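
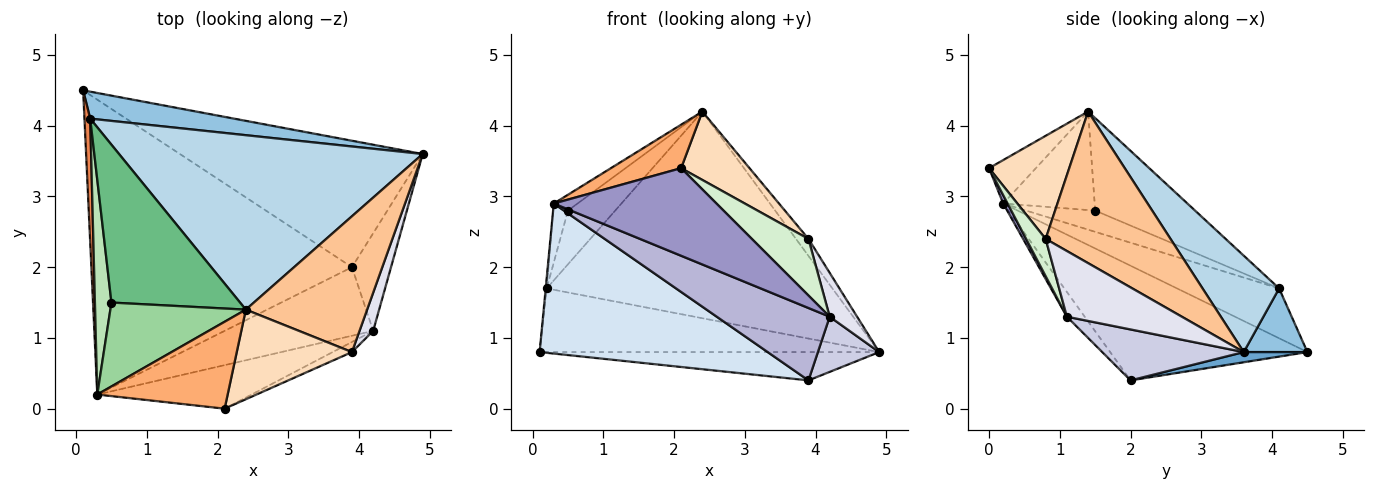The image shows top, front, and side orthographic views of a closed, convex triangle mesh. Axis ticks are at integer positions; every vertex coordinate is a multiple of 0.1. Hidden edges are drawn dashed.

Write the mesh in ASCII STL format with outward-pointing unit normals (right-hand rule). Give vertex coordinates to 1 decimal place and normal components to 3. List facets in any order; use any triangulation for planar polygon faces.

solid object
 facet normal 0.041 0.218 -0.975
  outer loop
   vertex 3.9 2.0 0.4
   vertex 0.1 4.5 0.8
   vertex 4.9 3.6 0.8
  endloop
 endfacet
 facet normal 0.170 0.907 0.384
  outer loop
   vertex 0.2 4.1 1.7
   vertex 4.9 3.6 0.8
   vertex 0.1 4.5 0.8
  endloop
 endfacet
 facet normal 0.201 0.749 0.632
  outer loop
   vertex 0.2 4.1 1.7
   vertex 2.4 1.4 4.2
   vertex 4.9 3.6 0.8
  endloop
 endfacet
 facet normal -0.365 -0.422 -0.830
  outer loop
   vertex 0.3 0.2 2.9
   vertex 0.1 4.5 0.8
   vertex 3.9 2.0 0.4
  endloop
 endfacet
 facet normal -0.993 0.010 0.115
  outer loop
   vertex 0.3 0.2 2.9
   vertex 0.2 4.1 1.7
   vertex 0.1 4.5 0.8
  endloop
 endfacet
 facet normal -0.286 -0.429 0.857
  outer loop
   vertex 0.3 0.2 2.9
   vertex 2.1 0.0 3.4
   vertex 2.4 1.4 4.2
  endloop
 endfacet
 facet normal 0.778 0.078 0.623
  outer loop
   vertex 3.9 0.8 2.4
   vertex 4.9 3.6 0.8
   vertex 2.4 1.4 4.2
  endloop
 endfacet
 facet normal 0.580 -0.494 0.648
  outer loop
   vertex 3.9 0.8 2.4
   vertex 2.4 1.4 4.2
   vertex 2.1 0.0 3.4
  endloop
 endfacet
 facet normal -0.563 0.266 0.783
  outer loop
   vertex 0.5 1.5 2.8
   vertex 2.4 1.4 4.2
   vertex 0.2 4.1 1.7
  endloop
 endfacet
 facet normal -0.581 0.151 0.800
  outer loop
   vertex 0.5 1.5 2.8
   vertex 0.3 0.2 2.9
   vertex 2.4 1.4 4.2
  endloop
 endfacet
 facet normal -0.778 0.166 0.605
  outer loop
   vertex 0.5 1.5 2.8
   vertex 0.2 4.1 1.7
   vertex 0.3 0.2 2.9
  endloop
 endfacet
 facet normal 0.322 -0.932 -0.166
  outer loop
   vertex 4.2 1.1 1.3
   vertex 3.9 0.8 2.4
   vertex 2.1 0.0 3.4
  endloop
 endfacet
 facet normal 0.024 -0.895 -0.445
  outer loop
   vertex 4.2 1.1 1.3
   vertex 2.1 0.0 3.4
   vertex 0.3 0.2 2.9
  endloop
 endfacet
 facet normal -0.114 -0.721 -0.683
  outer loop
   vertex 4.2 1.1 1.3
   vertex 0.3 0.2 2.9
   vertex 3.9 2.0 0.4
  endloop
 endfacet
 facet normal 0.750 -0.325 -0.575
  outer loop
   vertex 4.2 1.1 1.3
   vertex 3.9 2.0 0.4
   vertex 4.9 3.6 0.8
  endloop
 endfacet
 facet normal 0.953 -0.227 0.198
  outer loop
   vertex 4.2 1.1 1.3
   vertex 4.9 3.6 0.8
   vertex 3.9 0.8 2.4
  endloop
 endfacet
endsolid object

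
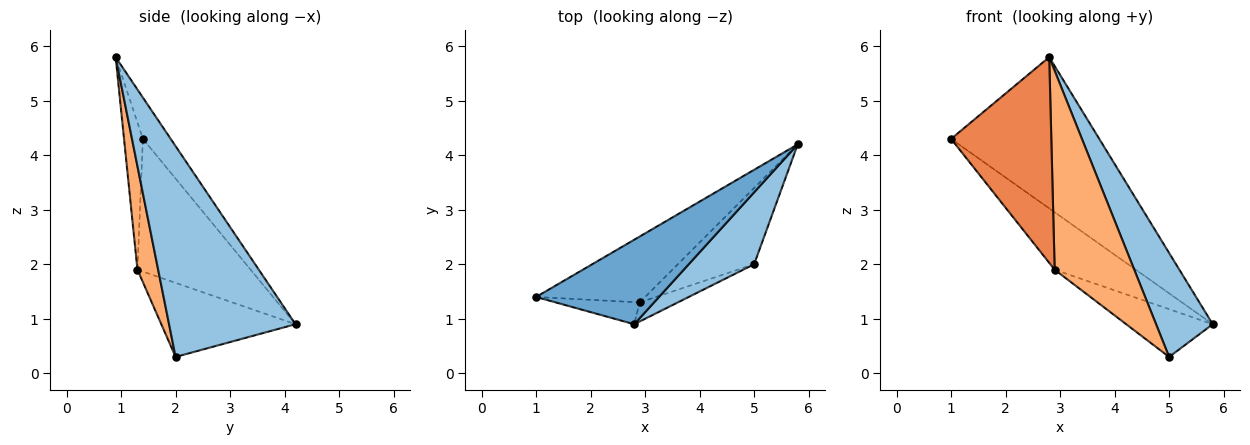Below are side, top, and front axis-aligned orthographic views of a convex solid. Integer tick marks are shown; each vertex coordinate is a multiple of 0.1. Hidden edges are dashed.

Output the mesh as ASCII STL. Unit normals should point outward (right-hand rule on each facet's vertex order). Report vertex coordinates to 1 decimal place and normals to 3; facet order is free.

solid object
 facet normal -0.162 0.862 0.481
  outer loop
   vertex 2.8 0.9 5.8
   vertex 5.8 4.2 0.9
   vertex 1.0 1.4 4.3
  endloop
 endfacet
 facet normal 0.878 -0.394 0.272
  outer loop
   vertex 2.8 0.9 5.8
   vertex 5.0 2.0 0.3
   vertex 5.8 4.2 0.9
  endloop
 endfacet
 facet normal -0.676 0.484 -0.555
  outer loop
   vertex 2.9 1.3 1.9
   vertex 1.0 1.4 4.3
   vertex 5.8 4.2 0.9
  endloop
 endfacet
 facet normal -0.635 0.410 -0.655
  outer loop
   vertex 2.9 1.3 1.9
   vertex 5.8 4.2 0.9
   vertex 5.0 2.0 0.3
  endloop
 endfacet
 facet normal -0.184 -0.977 -0.105
  outer loop
   vertex 2.9 1.3 1.9
   vertex 2.8 0.9 5.8
   vertex 1.0 1.4 4.3
  endloop
 endfacet
 facet normal 0.251 -0.964 -0.092
  outer loop
   vertex 2.9 1.3 1.9
   vertex 5.0 2.0 0.3
   vertex 2.8 0.9 5.8
  endloop
 endfacet
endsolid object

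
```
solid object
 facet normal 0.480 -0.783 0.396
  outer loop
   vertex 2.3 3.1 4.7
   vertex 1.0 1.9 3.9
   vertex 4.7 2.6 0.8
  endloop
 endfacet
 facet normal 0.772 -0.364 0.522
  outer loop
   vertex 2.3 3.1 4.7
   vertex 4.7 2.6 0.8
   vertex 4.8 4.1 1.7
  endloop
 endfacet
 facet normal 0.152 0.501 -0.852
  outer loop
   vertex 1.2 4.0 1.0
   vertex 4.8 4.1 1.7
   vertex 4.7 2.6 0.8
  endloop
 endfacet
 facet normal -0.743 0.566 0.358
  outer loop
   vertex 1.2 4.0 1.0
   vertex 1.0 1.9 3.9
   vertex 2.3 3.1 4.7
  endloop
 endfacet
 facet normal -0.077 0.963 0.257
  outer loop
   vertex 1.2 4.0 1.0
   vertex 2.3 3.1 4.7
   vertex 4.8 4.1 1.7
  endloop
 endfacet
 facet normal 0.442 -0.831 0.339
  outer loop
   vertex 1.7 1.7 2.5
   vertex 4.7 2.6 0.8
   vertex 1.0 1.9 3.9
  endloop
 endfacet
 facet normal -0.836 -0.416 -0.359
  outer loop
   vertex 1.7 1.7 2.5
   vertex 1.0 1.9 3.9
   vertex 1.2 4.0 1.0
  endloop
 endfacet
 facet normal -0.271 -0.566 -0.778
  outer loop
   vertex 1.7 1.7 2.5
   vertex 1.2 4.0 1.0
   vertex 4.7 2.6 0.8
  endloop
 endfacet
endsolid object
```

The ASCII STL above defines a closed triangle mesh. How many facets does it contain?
8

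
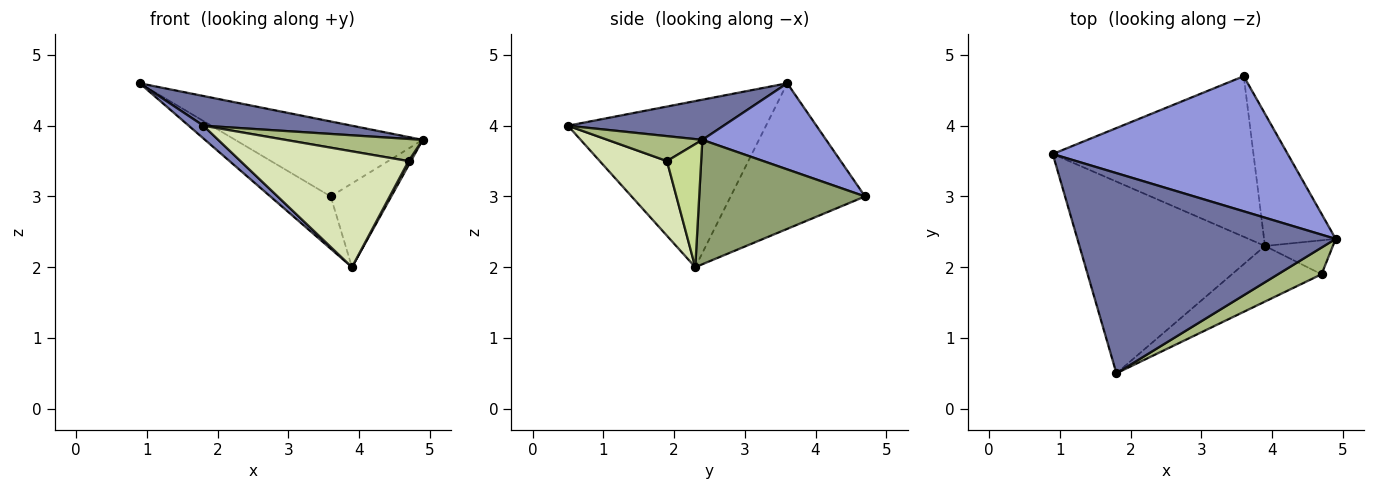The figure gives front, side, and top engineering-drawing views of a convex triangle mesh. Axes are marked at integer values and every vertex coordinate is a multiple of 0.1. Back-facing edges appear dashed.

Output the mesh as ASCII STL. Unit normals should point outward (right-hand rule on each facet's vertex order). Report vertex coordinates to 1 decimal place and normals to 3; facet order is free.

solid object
 facet normal 0.152 -0.145 0.978
  outer loop
   vertex 1.8 0.5 4.0
   vertex 4.9 2.4 3.8
   vertex 0.9 3.6 4.6
  endloop
 endfacet
 facet normal -0.666 -0.049 -0.744
  outer loop
   vertex 3.9 2.3 2.0
   vertex 1.8 0.5 4.0
   vertex 0.9 3.6 4.6
  endloop
 endfacet
 facet normal 0.305 0.462 0.833
  outer loop
   vertex 3.6 4.7 3.0
   vertex 0.9 3.6 4.6
   vertex 4.9 2.4 3.8
  endloop
 endfacet
 facet normal -0.568 0.255 -0.783
  outer loop
   vertex 3.6 4.7 3.0
   vertex 3.9 2.3 2.0
   vertex 0.9 3.6 4.6
  endloop
 endfacet
 facet normal 0.826 0.302 -0.476
  outer loop
   vertex 3.6 4.7 3.0
   vertex 4.9 2.4 3.8
   vertex 3.9 2.3 2.0
  endloop
 endfacet
 facet normal 0.403 -0.584 0.704
  outer loop
   vertex 4.7 1.9 3.5
   vertex 4.9 2.4 3.8
   vertex 1.8 0.5 4.0
  endloop
 endfacet
 facet normal 0.874 -0.060 -0.482
  outer loop
   vertex 4.7 1.9 3.5
   vertex 3.9 2.3 2.0
   vertex 4.9 2.4 3.8
  endloop
 endfacet
 facet normal 0.339 -0.848 -0.407
  outer loop
   vertex 4.7 1.9 3.5
   vertex 1.8 0.5 4.0
   vertex 3.9 2.3 2.0
  endloop
 endfacet
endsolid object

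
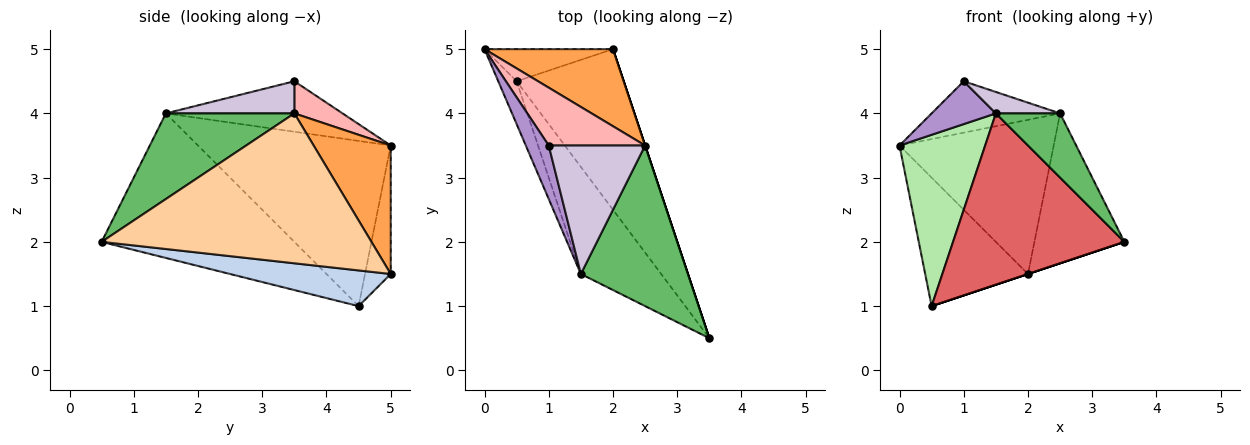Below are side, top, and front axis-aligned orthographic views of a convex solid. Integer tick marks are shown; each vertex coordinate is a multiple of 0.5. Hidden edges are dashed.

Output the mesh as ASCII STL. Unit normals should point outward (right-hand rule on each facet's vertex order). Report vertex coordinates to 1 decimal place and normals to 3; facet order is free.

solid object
 facet normal -0.236 0.943 -0.236
  outer loop
   vertex 0.5 4.5 1.0
   vertex 0.0 5.0 3.5
   vertex 2.0 5.0 1.5
  endloop
 endfacet
 facet normal 0.316 0.000 -0.949
  outer loop
   vertex 0.5 4.5 1.0
   vertex 2.0 5.0 1.5
   vertex 3.5 0.5 2.0
  endloop
 endfacet
 facet normal 0.408 0.816 0.408
  outer loop
   vertex 2.5 3.5 4.0
   vertex 2.0 5.0 1.5
   vertex 0.0 5.0 3.5
  endloop
 endfacet
 facet normal 0.949 0.316 0.000
  outer loop
   vertex 2.5 3.5 4.0
   vertex 3.5 0.5 2.0
   vertex 2.0 5.0 1.5
  endloop
 endfacet
 facet normal 0.596 -0.298 0.745
  outer loop
   vertex 1.5 1.5 4.0
   vertex 3.5 0.5 2.0
   vertex 2.5 3.5 4.0
  endloop
 endfacet
 facet normal -0.909 -0.404 -0.101
  outer loop
   vertex 1.5 1.5 4.0
   vertex 0.0 5.0 3.5
   vertex 0.5 4.5 1.0
  endloop
 endfacet
 facet normal -0.690 -0.614 -0.383
  outer loop
   vertex 1.5 1.5 4.0
   vertex 0.5 4.5 1.0
   vertex 3.5 0.5 2.0
  endloop
 endfacet
 facet normal 0.242 0.645 0.725
  outer loop
   vertex 1.0 3.5 4.5
   vertex 2.5 3.5 4.0
   vertex 0.0 5.0 3.5
  endloop
 endfacet
 facet normal -0.864 -0.314 0.393
  outer loop
   vertex 1.0 3.5 4.5
   vertex 0.0 5.0 3.5
   vertex 1.5 1.5 4.0
  endloop
 endfacet
 facet normal 0.312 -0.156 0.937
  outer loop
   vertex 1.0 3.5 4.5
   vertex 1.5 1.5 4.0
   vertex 2.5 3.5 4.0
  endloop
 endfacet
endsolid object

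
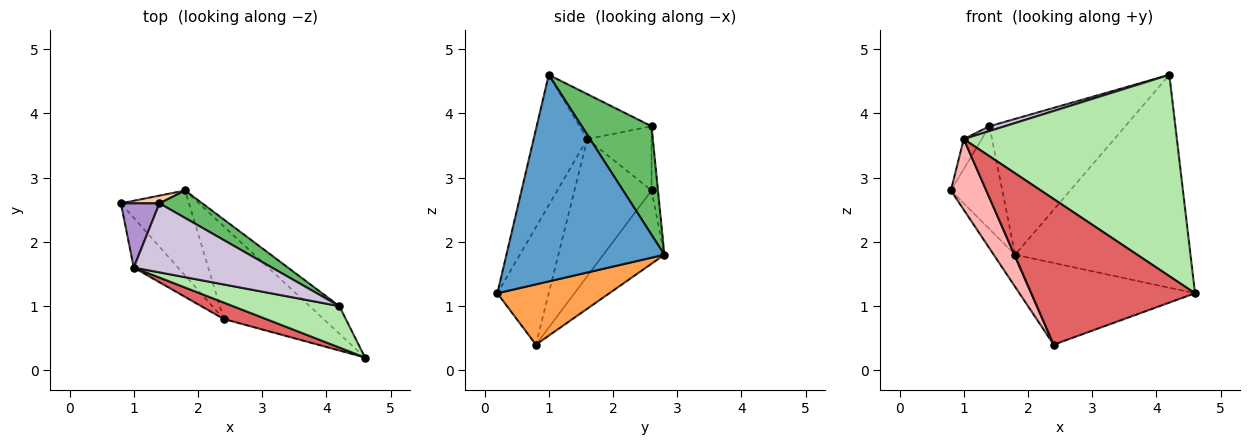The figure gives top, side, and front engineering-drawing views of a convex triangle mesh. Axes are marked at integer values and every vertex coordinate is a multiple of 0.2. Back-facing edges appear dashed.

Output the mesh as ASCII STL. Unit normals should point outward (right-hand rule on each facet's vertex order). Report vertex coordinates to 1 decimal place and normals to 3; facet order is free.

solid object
 facet normal 0.666 0.740 -0.096
  outer loop
   vertex 4.2 1.0 4.6
   vertex 4.6 0.2 1.2
   vertex 1.8 2.8 1.8
  endloop
 endfacet
 facet normal -0.709 0.249 -0.660
  outer loop
   vertex 2.4 0.8 0.4
   vertex 0.8 2.6 2.8
   vertex 1.8 2.8 1.8
  endloop
 endfacet
 facet normal 0.413 0.602 -0.683
  outer loop
   vertex 2.4 0.8 0.4
   vertex 1.8 2.8 1.8
   vertex 4.6 0.2 1.2
  endloop
 endfacet
 facet normal -0.124 0.990 0.074
  outer loop
   vertex 1.4 2.6 3.8
   vertex 1.8 2.8 1.8
   vertex 0.8 2.6 2.8
  endloop
 endfacet
 facet normal 0.450 0.875 0.177
  outer loop
   vertex 1.4 2.6 3.8
   vertex 4.2 1.0 4.6
   vertex 1.8 2.8 1.8
  endloop
 endfacet
 facet normal -0.239 -0.951 0.196
  outer loop
   vertex 1.0 1.6 3.6
   vertex 4.6 0.2 1.2
   vertex 4.2 1.0 4.6
  endloop
 endfacet
 facet normal -0.298 -0.949 0.107
  outer loop
   vertex 1.0 1.6 3.6
   vertex 2.4 0.8 0.4
   vertex 4.6 0.2 1.2
  endloop
 endfacet
 facet normal -0.872 -0.400 -0.282
  outer loop
   vertex 1.0 1.6 3.6
   vertex 0.8 2.6 2.8
   vertex 2.4 0.8 0.4
  endloop
 endfacet
 facet normal -0.834 0.233 0.500
  outer loop
   vertex 1.0 1.6 3.6
   vertex 1.4 2.6 3.8
   vertex 0.8 2.6 2.8
  endloop
 endfacet
 facet normal -0.309 -0.066 0.949
  outer loop
   vertex 1.0 1.6 3.6
   vertex 4.2 1.0 4.6
   vertex 1.4 2.6 3.8
  endloop
 endfacet
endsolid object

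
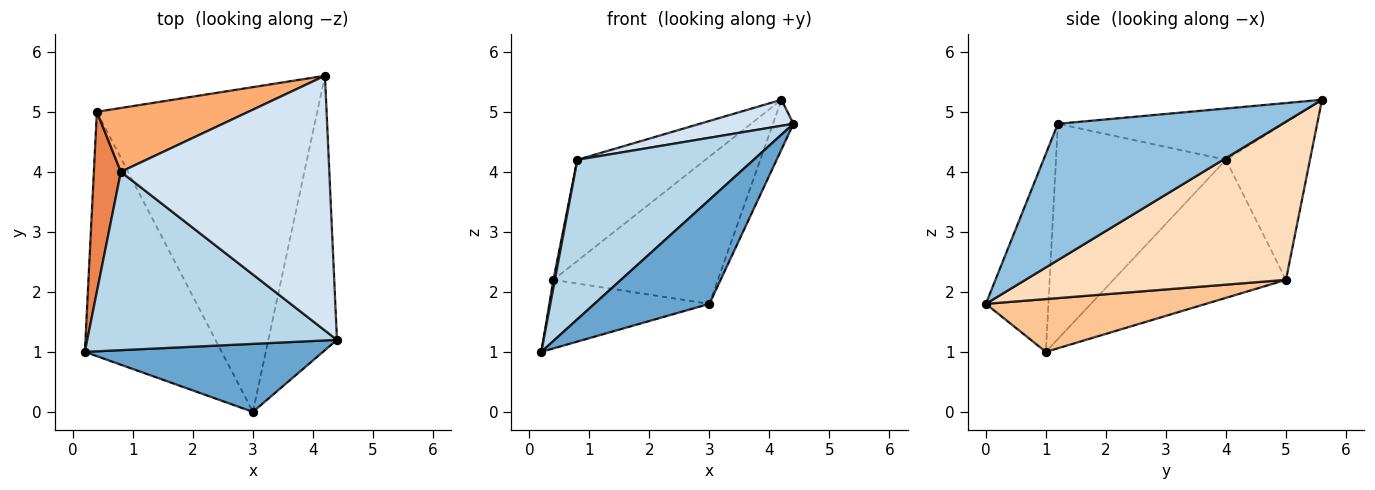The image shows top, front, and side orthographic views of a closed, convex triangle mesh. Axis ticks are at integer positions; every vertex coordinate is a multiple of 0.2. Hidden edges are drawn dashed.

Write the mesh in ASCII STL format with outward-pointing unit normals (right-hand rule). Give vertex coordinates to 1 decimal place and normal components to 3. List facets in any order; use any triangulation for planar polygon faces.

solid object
 facet normal -0.414 -0.762 0.498
  outer loop
   vertex 3.0 0.0 1.8
   vertex 4.4 1.2 4.8
   vertex 0.2 1.0 1.0
  endloop
 endfacet
 facet normal 0.890 0.081 -0.448
  outer loop
   vertex 3.0 0.0 1.8
   vertex 4.2 5.6 5.2
   vertex 4.4 1.2 4.8
  endloop
 endfacet
 facet normal -0.541 -0.561 0.627
  outer loop
   vertex 0.8 4.0 4.2
   vertex 0.2 1.0 1.0
   vertex 4.4 1.2 4.8
  endloop
 endfacet
 facet normal -0.238 -0.099 0.966
  outer loop
   vertex 0.8 4.0 4.2
   vertex 4.4 1.2 4.8
   vertex 4.2 5.6 5.2
  endloop
 endfacet
 facet normal -0.981 -0.009 0.192
  outer loop
   vertex 0.4 5.0 2.2
   vertex 0.2 1.0 1.0
   vertex 0.8 4.0 4.2
  endloop
 endfacet
 facet normal -0.485 0.739 0.467
  outer loop
   vertex 0.4 5.0 2.2
   vertex 0.8 4.0 4.2
   vertex 4.2 5.6 5.2
  endloop
 endfacet
 facet normal 0.348 0.253 -0.902
  outer loop
   vertex 0.4 5.0 2.2
   vertex 3.0 0.0 1.8
   vertex 0.2 1.0 1.0
  endloop
 endfacet
 facet normal 0.547 0.346 -0.762
  outer loop
   vertex 0.4 5.0 2.2
   vertex 4.2 5.6 5.2
   vertex 3.0 0.0 1.8
  endloop
 endfacet
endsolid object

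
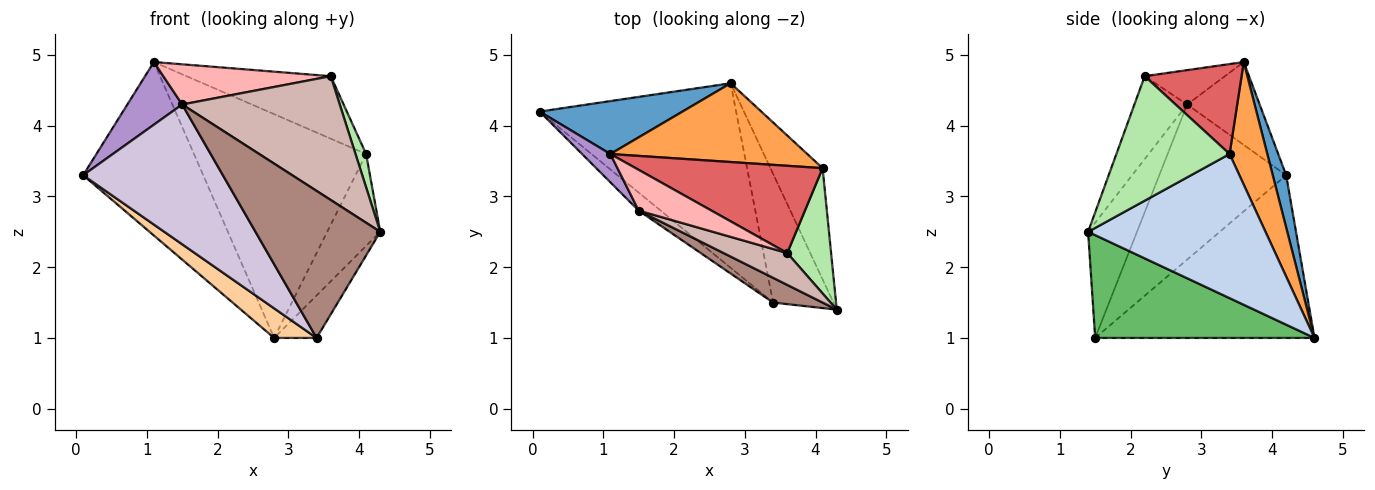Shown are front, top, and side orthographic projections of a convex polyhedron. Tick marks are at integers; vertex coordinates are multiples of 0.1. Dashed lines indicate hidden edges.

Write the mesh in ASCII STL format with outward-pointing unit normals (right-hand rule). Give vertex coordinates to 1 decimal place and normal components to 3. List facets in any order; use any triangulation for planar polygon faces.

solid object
 facet normal 0.106 0.951 0.290
  outer loop
   vertex 1.1 3.6 4.9
   vertex 2.8 4.6 1.0
   vertex 0.1 4.2 3.3
  endloop
 endfacet
 facet normal 0.905 0.271 -0.328
  outer loop
   vertex 4.1 3.4 3.6
   vertex 4.3 1.4 2.5
   vertex 2.8 4.6 1.0
  endloop
 endfacet
 facet normal 0.202 0.924 0.325
  outer loop
   vertex 4.1 3.4 3.6
   vertex 2.8 4.6 1.0
   vertex 1.1 3.6 4.9
  endloop
 endfacet
 facet normal -0.633 -0.123 -0.764
  outer loop
   vertex 3.4 1.5 1.0
   vertex 0.1 4.2 3.3
   vertex 2.8 4.6 1.0
  endloop
 endfacet
 facet normal 0.851 0.165 -0.499
  outer loop
   vertex 3.4 1.5 1.0
   vertex 2.8 4.6 1.0
   vertex 4.3 1.4 2.5
  endloop
 endfacet
 facet normal 0.940 -0.088 0.331
  outer loop
   vertex 3.6 2.2 4.7
   vertex 4.3 1.4 2.5
   vertex 4.1 3.4 3.6
  endloop
 endfacet
 facet normal 0.364 0.542 0.757
  outer loop
   vertex 3.6 2.2 4.7
   vertex 4.1 3.4 3.6
   vertex 1.1 3.6 4.9
  endloop
 endfacet
 facet normal -0.319 -0.666 0.675
  outer loop
   vertex 1.5 2.8 4.3
   vertex 3.6 2.2 4.7
   vertex 1.1 3.6 4.9
  endloop
 endfacet
 facet normal -0.770 -0.582 0.263
  outer loop
   vertex 1.5 2.8 4.3
   vertex 1.1 3.6 4.9
   vertex 0.1 4.2 3.3
  endloop
 endfacet
 facet normal -0.669 -0.737 -0.095
  outer loop
   vertex 1.5 2.8 4.3
   vertex 0.1 4.2 3.3
   vertex 3.4 1.5 1.0
  endloop
 endfacet
 facet normal -0.360 -0.920 0.155
  outer loop
   vertex 1.5 2.8 4.3
   vertex 3.4 1.5 1.0
   vertex 4.3 1.4 2.5
  endloop
 endfacet
 facet normal -0.308 -0.921 0.237
  outer loop
   vertex 1.5 2.8 4.3
   vertex 4.3 1.4 2.5
   vertex 3.6 2.2 4.7
  endloop
 endfacet
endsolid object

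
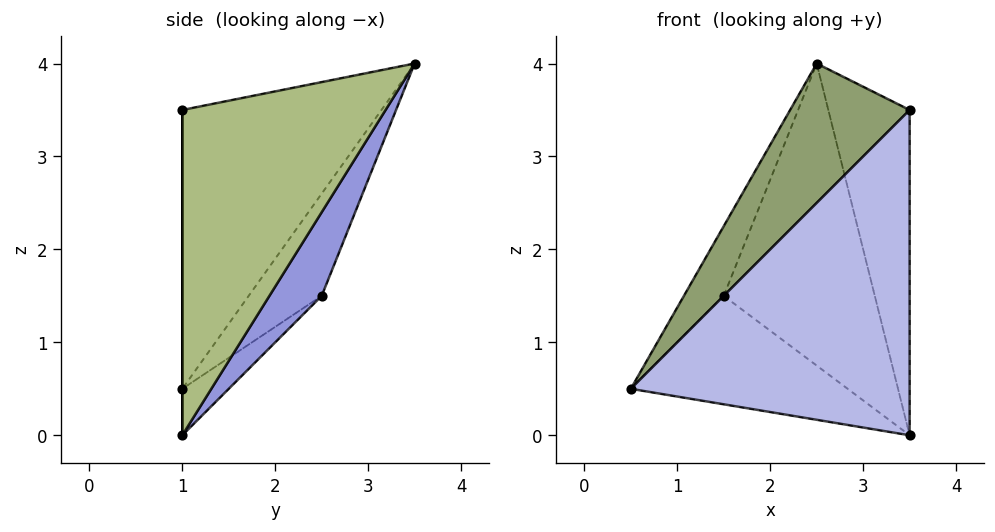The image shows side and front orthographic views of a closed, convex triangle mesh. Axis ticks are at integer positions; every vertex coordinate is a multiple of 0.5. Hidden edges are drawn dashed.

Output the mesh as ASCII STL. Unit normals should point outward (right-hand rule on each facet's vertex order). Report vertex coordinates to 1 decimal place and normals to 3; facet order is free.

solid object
 facet normal -0.130 0.609 -0.783
  outer loop
   vertex 1.5 2.5 1.5
   vertex 3.5 1.0 0.0
   vertex 0.5 1.0 0.5
  endloop
 endfacet
 facet normal -0.867 0.473 0.158
  outer loop
   vertex 1.5 2.5 1.5
   vertex 0.5 1.0 0.5
   vertex 2.5 3.5 4.0
  endloop
 endfacet
 facet normal 0.292 0.842 -0.454
  outer loop
   vertex 1.5 2.5 1.5
   vertex 2.5 3.5 4.0
   vertex 3.5 1.0 0.0
  endloop
 endfacet
 facet normal 0.000 -1.000 0.000
  outer loop
   vertex 3.5 1.0 3.5
   vertex 0.5 1.0 0.5
   vertex 3.5 1.0 0.0
  endloop
 endfacet
 facet normal -0.651 -0.391 0.651
  outer loop
   vertex 3.5 1.0 3.5
   vertex 2.5 3.5 4.0
   vertex 0.5 1.0 0.5
  endloop
 endfacet
 facet normal 0.928 0.371 0.000
  outer loop
   vertex 3.5 1.0 3.5
   vertex 3.5 1.0 0.0
   vertex 2.5 3.5 4.0
  endloop
 endfacet
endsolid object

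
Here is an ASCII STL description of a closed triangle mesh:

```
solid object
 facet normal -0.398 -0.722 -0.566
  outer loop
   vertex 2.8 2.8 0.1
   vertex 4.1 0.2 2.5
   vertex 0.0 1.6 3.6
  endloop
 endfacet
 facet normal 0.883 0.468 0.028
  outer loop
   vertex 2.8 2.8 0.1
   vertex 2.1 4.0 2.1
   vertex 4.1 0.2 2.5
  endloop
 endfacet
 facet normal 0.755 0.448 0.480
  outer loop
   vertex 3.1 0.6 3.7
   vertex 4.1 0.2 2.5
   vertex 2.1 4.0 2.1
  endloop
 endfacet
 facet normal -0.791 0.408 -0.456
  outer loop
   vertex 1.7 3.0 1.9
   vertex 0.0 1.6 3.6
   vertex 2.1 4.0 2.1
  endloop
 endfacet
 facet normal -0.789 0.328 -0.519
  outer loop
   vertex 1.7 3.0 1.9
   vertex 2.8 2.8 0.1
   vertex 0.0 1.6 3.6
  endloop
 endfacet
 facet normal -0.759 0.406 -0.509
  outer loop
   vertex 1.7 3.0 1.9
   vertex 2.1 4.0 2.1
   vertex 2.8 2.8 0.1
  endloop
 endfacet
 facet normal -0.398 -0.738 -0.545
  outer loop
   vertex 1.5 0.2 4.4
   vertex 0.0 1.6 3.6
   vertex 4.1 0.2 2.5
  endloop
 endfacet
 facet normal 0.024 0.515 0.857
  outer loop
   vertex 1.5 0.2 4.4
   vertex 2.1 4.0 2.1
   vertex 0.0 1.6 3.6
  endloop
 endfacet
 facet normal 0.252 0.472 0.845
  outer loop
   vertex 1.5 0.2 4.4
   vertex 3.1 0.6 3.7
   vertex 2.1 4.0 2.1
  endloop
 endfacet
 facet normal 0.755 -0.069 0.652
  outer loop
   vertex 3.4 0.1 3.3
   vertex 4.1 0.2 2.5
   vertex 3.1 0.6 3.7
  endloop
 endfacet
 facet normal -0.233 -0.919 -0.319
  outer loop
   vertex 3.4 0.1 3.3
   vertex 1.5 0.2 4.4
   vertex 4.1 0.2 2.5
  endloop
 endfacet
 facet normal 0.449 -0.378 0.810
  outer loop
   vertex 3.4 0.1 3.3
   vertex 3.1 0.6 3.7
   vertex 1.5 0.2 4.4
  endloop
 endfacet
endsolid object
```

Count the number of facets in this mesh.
12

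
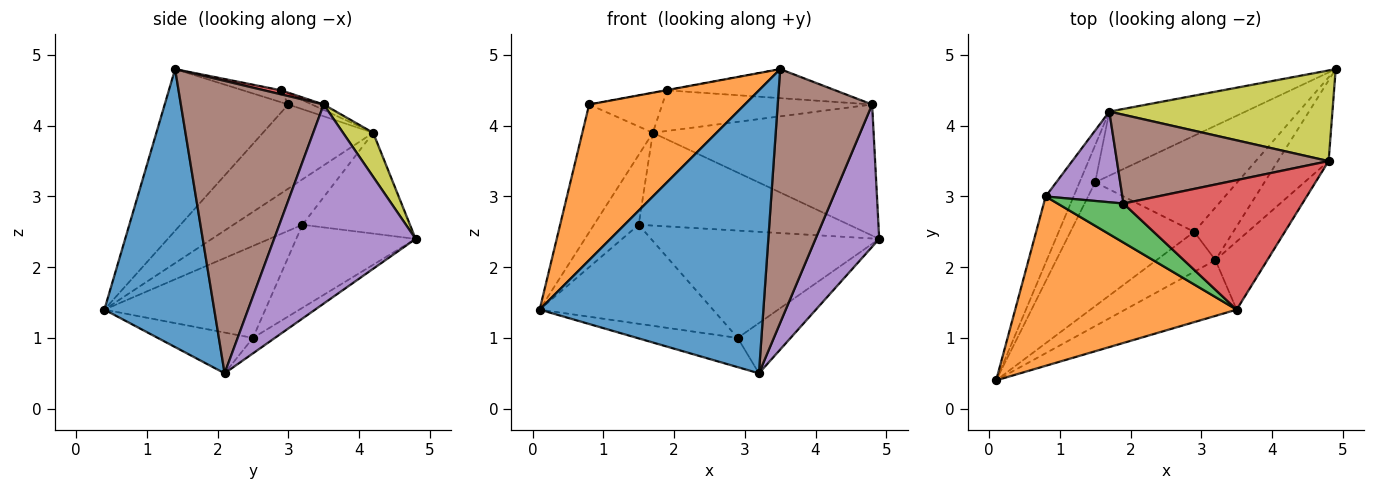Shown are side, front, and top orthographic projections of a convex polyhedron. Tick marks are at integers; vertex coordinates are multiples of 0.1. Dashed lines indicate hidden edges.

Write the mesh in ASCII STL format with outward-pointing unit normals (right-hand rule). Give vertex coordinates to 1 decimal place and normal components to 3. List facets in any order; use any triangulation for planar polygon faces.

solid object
 facet normal 0.434 -0.884 -0.174
  outer loop
   vertex 3.2 2.1 0.5
   vertex 3.5 1.4 4.8
   vertex 0.1 0.4 1.4
  endloop
 endfacet
 facet normal -0.473 -0.596 0.649
  outer loop
   vertex 0.8 3.0 4.3
   vertex 0.1 0.4 1.4
   vertex 3.5 1.4 4.8
  endloop
 endfacet
 facet normal -0.487 0.516 -0.705
  outer loop
   vertex 2.9 2.5 1.0
   vertex 3.2 2.1 0.5
   vertex 0.1 0.4 1.4
  endloop
 endfacet
 facet normal -0.276 0.663 -0.696
  outer loop
   vertex 2.9 2.5 1.0
   vertex 4.9 4.8 2.4
   vertex 3.2 2.1 0.5
  endloop
 endfacet
 facet normal 0.888 -0.400 -0.227
  outer loop
   vertex 4.8 3.5 4.3
   vertex 3.2 2.1 0.5
   vertex 4.9 4.8 2.4
  endloop
 endfacet
 facet normal 0.825 -0.546 -0.146
  outer loop
   vertex 4.8 3.5 4.3
   vertex 3.5 1.4 4.8
   vertex 3.2 2.1 0.5
  endloop
 endfacet
 facet normal -0.363 0.694 -0.621
  outer loop
   vertex 1.5 3.2 2.6
   vertex 4.9 4.8 2.4
   vertex 2.9 2.5 1.0
  endloop
 endfacet
 facet normal -0.502 0.540 -0.675
  outer loop
   vertex 1.5 3.2 2.6
   vertex 2.9 2.5 1.0
   vertex 0.1 0.4 1.4
  endloop
 endfacet
 facet normal 0.112 0.817 0.565
  outer loop
   vertex 1.7 4.2 3.9
   vertex 4.8 3.5 4.3
   vertex 4.9 4.8 2.4
  endloop
 endfacet
 facet normal -0.388 0.758 -0.524
  outer loop
   vertex 1.7 4.2 3.9
   vertex 4.9 4.8 2.4
   vertex 1.5 3.2 2.6
  endloop
 endfacet
 facet normal -0.811 0.519 -0.269
  outer loop
   vertex 1.7 4.2 3.9
   vertex 0.1 0.4 1.4
   vertex 0.8 3.0 4.3
  endloop
 endfacet
 facet normal -0.806 0.522 -0.278
  outer loop
   vertex 1.7 4.2 3.9
   vertex 1.5 3.2 2.6
   vertex 0.1 0.4 1.4
  endloop
 endfacet
 facet normal -0.178 0.007 0.984
  outer loop
   vertex 1.9 2.9 4.5
   vertex 0.8 3.0 4.3
   vertex 3.5 1.4 4.8
  endloop
 endfacet
 facet normal 0.022 0.219 0.976
  outer loop
   vertex 1.9 2.9 4.5
   vertex 3.5 1.4 4.8
   vertex 4.8 3.5 4.3
  endloop
 endfacet
 facet normal -0.129 0.399 0.908
  outer loop
   vertex 1.9 2.9 4.5
   vertex 1.7 4.2 3.9
   vertex 0.8 3.0 4.3
  endloop
 endfacet
 facet normal -0.023 0.416 0.909
  outer loop
   vertex 1.9 2.9 4.5
   vertex 4.8 3.5 4.3
   vertex 1.7 4.2 3.9
  endloop
 endfacet
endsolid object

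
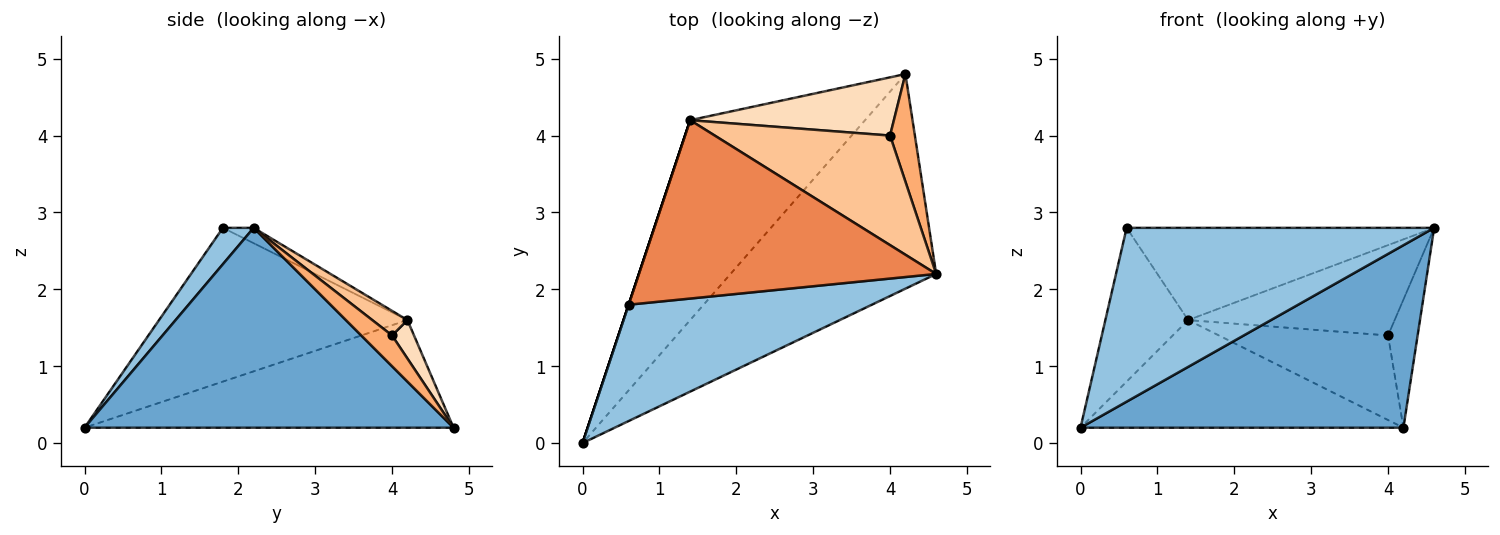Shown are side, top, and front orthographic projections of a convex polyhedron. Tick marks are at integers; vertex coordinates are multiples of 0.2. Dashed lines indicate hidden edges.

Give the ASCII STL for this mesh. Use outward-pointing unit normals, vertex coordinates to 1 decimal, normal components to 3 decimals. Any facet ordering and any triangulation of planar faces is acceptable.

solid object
 facet normal 0.595 -0.521 -0.612
  outer loop
   vertex 4.2 4.8 0.2
   vertex 4.6 2.2 2.8
   vertex 0.0 0.0 0.2
  endloop
 endfacet
 facet normal 0.083 -0.828 0.554
  outer loop
   vertex 0.6 1.8 2.8
   vertex 0.0 0.0 0.2
   vertex 4.6 2.2 2.8
  endloop
 endfacet
 facet normal -0.476 0.417 -0.774
  outer loop
   vertex 1.4 4.2 1.6
   vertex 4.2 4.8 0.2
   vertex 0.0 0.0 0.2
  endloop
 endfacet
 facet normal -0.949 0.316 0.000
  outer loop
   vertex 1.4 4.2 1.6
   vertex 0.0 0.0 0.2
   vertex 0.6 1.8 2.8
  endloop
 endfacet
 facet normal -0.046 0.459 0.887
  outer loop
   vertex 1.4 4.2 1.6
   vertex 0.6 1.8 2.8
   vertex 4.6 2.2 2.8
  endloop
 endfacet
 facet normal 0.623 0.599 0.503
  outer loop
   vertex 4.0 4.0 1.4
   vertex 4.6 2.2 2.8
   vertex 4.2 4.8 0.2
  endloop
 endfacet
 facet normal 0.108 0.632 0.767
  outer loop
   vertex 4.0 4.0 1.4
   vertex 1.4 4.2 1.6
   vertex 4.6 2.2 2.8
  endloop
 endfacet
 facet normal 0.106 0.819 0.564
  outer loop
   vertex 4.0 4.0 1.4
   vertex 4.2 4.8 0.2
   vertex 1.4 4.2 1.6
  endloop
 endfacet
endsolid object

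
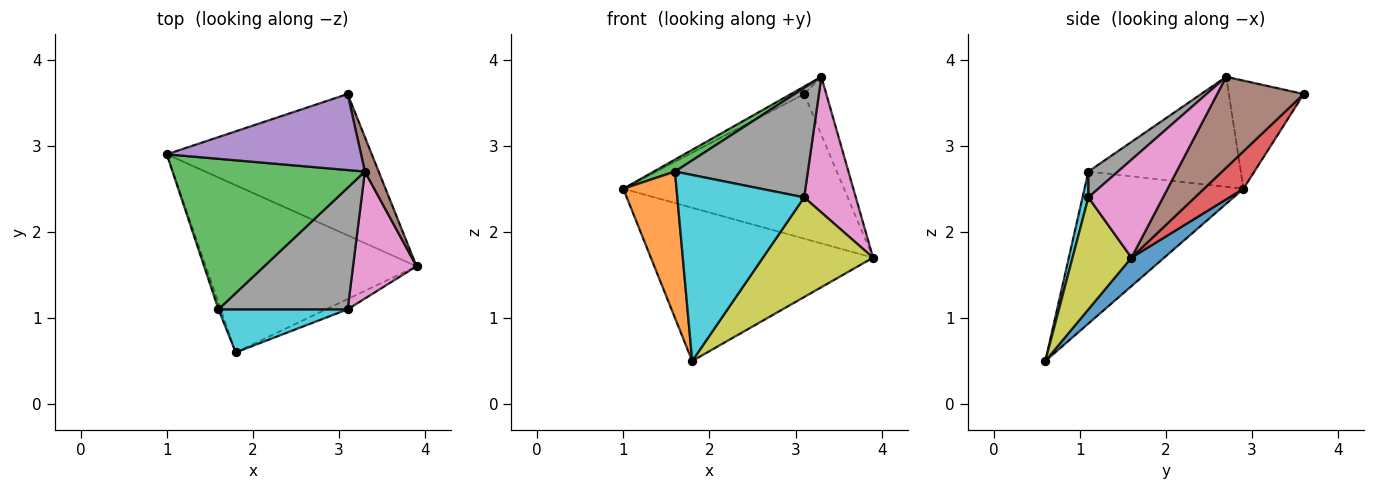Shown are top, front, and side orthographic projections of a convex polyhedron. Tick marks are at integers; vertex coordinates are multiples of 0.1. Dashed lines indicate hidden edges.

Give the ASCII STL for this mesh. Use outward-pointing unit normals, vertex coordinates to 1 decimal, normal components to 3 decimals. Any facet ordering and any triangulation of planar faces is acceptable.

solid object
 facet normal 0.099 0.672 -0.734
  outer loop
   vertex 1.8 0.6 0.5
   vertex 1.0 2.9 2.5
   vertex 3.9 1.6 1.7
  endloop
 endfacet
 facet normal -0.948 -0.318 -0.014
  outer loop
   vertex 1.6 1.1 2.7
   vertex 1.0 2.9 2.5
   vertex 1.8 0.6 0.5
  endloop
 endfacet
 facet normal -0.495 -0.069 0.866
  outer loop
   vertex 1.6 1.1 2.7
   vertex 3.3 2.7 3.8
   vertex 1.0 2.9 2.5
  endloop
 endfacet
 facet normal 0.127 0.709 -0.693
  outer loop
   vertex 3.1 3.6 3.6
   vertex 3.9 1.6 1.7
   vertex 1.0 2.9 2.5
  endloop
 endfacet
 facet normal -0.485 0.086 0.871
  outer loop
   vertex 3.1 3.6 3.6
   vertex 1.0 2.9 2.5
   vertex 3.3 2.7 3.8
  endloop
 endfacet
 facet normal 0.958 0.245 0.145
  outer loop
   vertex 3.1 3.6 3.6
   vertex 3.3 2.7 3.8
   vertex 3.9 1.6 1.7
  endloop
 endfacet
 facet normal 0.726 -0.502 0.470
  outer loop
   vertex 3.1 1.1 2.4
   vertex 3.9 1.6 1.7
   vertex 3.3 2.7 3.8
  endloop
 endfacet
 facet normal 0.147 -0.662 0.735
  outer loop
   vertex 3.1 1.1 2.4
   vertex 3.3 2.7 3.8
   vertex 1.6 1.1 2.7
  endloop
 endfacet
 facet normal 0.470 -0.878 -0.090
  outer loop
   vertex 3.1 1.1 2.4
   vertex 1.8 0.6 0.5
   vertex 3.9 1.6 1.7
  endloop
 endfacet
 facet normal 0.045 -0.973 0.225
  outer loop
   vertex 3.1 1.1 2.4
   vertex 1.6 1.1 2.7
   vertex 1.8 0.6 0.5
  endloop
 endfacet
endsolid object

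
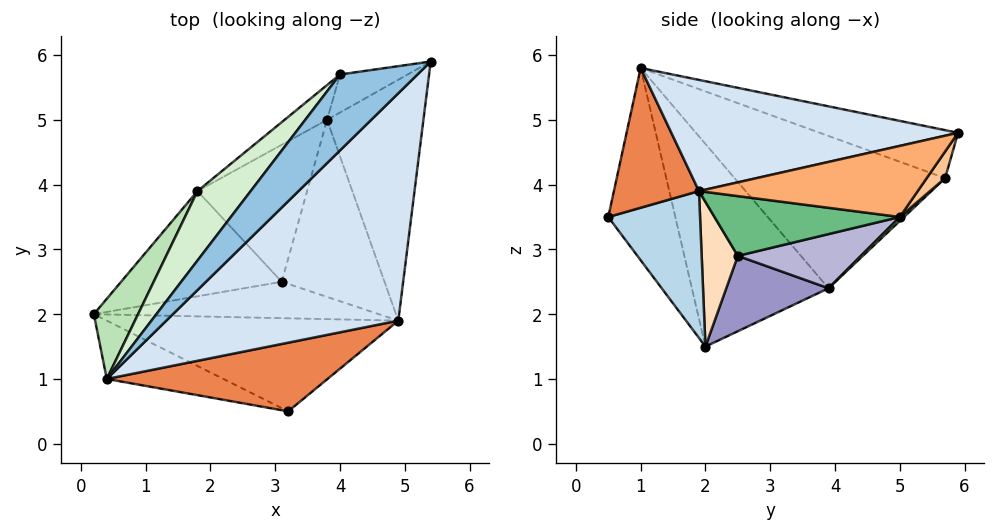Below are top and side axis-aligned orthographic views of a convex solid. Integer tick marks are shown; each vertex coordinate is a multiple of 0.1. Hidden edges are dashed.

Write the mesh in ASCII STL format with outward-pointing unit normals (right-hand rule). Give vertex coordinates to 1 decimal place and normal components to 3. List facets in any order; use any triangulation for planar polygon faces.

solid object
 facet normal -0.329 -0.923 -0.199
  outer loop
   vertex 0.4 1.0 5.8
   vertex 0.2 2.0 1.5
   vertex 3.2 0.5 3.5
  endloop
 endfacet
 facet normal -0.429 0.579 0.693
  outer loop
   vertex 4.0 5.7 4.1
   vertex 0.4 1.0 5.8
   vertex 5.4 5.9 4.8
  endloop
 endfacet
 facet normal 0.432 -0.279 -0.858
  outer loop
   vertex 4.9 1.9 3.9
   vertex 3.2 0.5 3.5
   vertex 0.2 2.0 1.5
  endloop
 endfacet
 facet normal 0.419 -0.249 0.873
  outer loop
   vertex 4.9 1.9 3.9
   vertex 5.4 5.9 4.8
   vertex 0.4 1.0 5.8
  endloop
 endfacet
 facet normal 0.399 -0.665 0.631
  outer loop
   vertex 4.9 1.9 3.9
   vertex 0.4 1.0 5.8
   vertex 3.2 0.5 3.5
  endloop
 endfacet
 facet normal 0.590 0.106 -0.800
  outer loop
   vertex 3.8 5.0 3.5
   vertex 5.4 5.9 4.8
   vertex 4.9 1.9 3.9
  endloop
 endfacet
 facet normal 0.301 0.570 -0.765
  outer loop
   vertex 3.8 5.0 3.5
   vertex 4.0 5.7 4.1
   vertex 5.4 5.9 4.8
  endloop
 endfacet
 facet normal 0.449 -0.127 -0.884
  outer loop
   vertex 3.1 2.5 2.9
   vertex 4.9 1.9 3.9
   vertex 0.2 2.0 1.5
  endloop
 endfacet
 facet normal 0.501 0.067 -0.863
  outer loop
   vertex 3.1 2.5 2.9
   vertex 3.8 5.0 3.5
   vertex 4.9 1.9 3.9
  endloop
 endfacet
 facet normal 0.072 0.637 -0.767
  outer loop
   vertex 1.8 3.9 2.4
   vertex 4.0 5.7 4.1
   vertex 3.8 5.0 3.5
  endloop
 endfacet
 facet normal -0.792 0.585 0.173
  outer loop
   vertex 1.8 3.9 2.4
   vertex 0.2 2.0 1.5
   vertex 0.4 1.0 5.8
  endloop
 endfacet
 facet normal -0.722 0.644 0.252
  outer loop
   vertex 1.8 3.9 2.4
   vertex 0.4 1.0 5.8
   vertex 4.0 5.7 4.1
  endloop
 endfacet
 facet normal 0.424 0.071 -0.903
  outer loop
   vertex 1.8 3.9 2.4
   vertex 3.1 2.5 2.9
   vertex 0.2 2.0 1.5
  endloop
 endfacet
 facet normal 0.441 0.091 -0.893
  outer loop
   vertex 1.8 3.9 2.4
   vertex 3.8 5.0 3.5
   vertex 3.1 2.5 2.9
  endloop
 endfacet
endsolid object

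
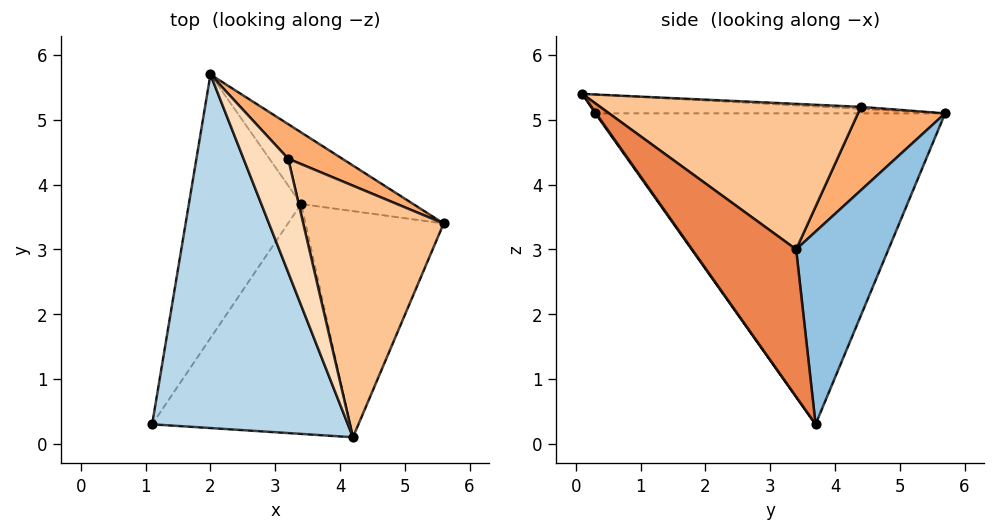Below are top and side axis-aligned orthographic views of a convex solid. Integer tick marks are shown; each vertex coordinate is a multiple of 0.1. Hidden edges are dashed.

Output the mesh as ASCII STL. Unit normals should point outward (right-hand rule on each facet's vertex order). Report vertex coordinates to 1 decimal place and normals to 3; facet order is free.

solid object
 facet normal -0.929 0.155 -0.336
  outer loop
   vertex 3.4 3.7 0.3
   vertex 1.1 0.3 5.1
   vertex 2.0 5.7 5.1
  endloop
 endfacet
 facet normal 0.418 0.876 -0.243
  outer loop
   vertex 3.4 3.7 0.3
   vertex 2.0 5.7 5.1
   vertex 5.6 3.4 3.0
  endloop
 endfacet
 facet normal -0.095 0.016 0.995
  outer loop
   vertex 4.2 0.1 5.4
   vertex 2.0 5.7 5.1
   vertex 1.1 0.3 5.1
  endloop
 endfacet
 facet normal 0.003 -0.817 -0.577
  outer loop
   vertex 4.2 0.1 5.4
   vertex 1.1 0.3 5.1
   vertex 3.4 3.7 0.3
  endloop
 endfacet
 facet normal 0.568 -0.628 -0.532
  outer loop
   vertex 4.2 0.1 5.4
   vertex 3.4 3.7 0.3
   vertex 5.6 3.4 3.0
  endloop
 endfacet
 facet normal 0.650 0.632 0.422
  outer loop
   vertex 3.2 4.4 5.2
   vertex 5.6 3.4 3.0
   vertex 2.0 5.7 5.1
  endloop
 endfacet
 facet normal 0.706 0.196 0.681
  outer loop
   vertex 3.2 4.4 5.2
   vertex 4.2 0.1 5.4
   vertex 5.6 3.4 3.0
  endloop
 endfacet
 facet normal -0.044 0.036 0.998
  outer loop
   vertex 3.2 4.4 5.2
   vertex 2.0 5.7 5.1
   vertex 4.2 0.1 5.4
  endloop
 endfacet
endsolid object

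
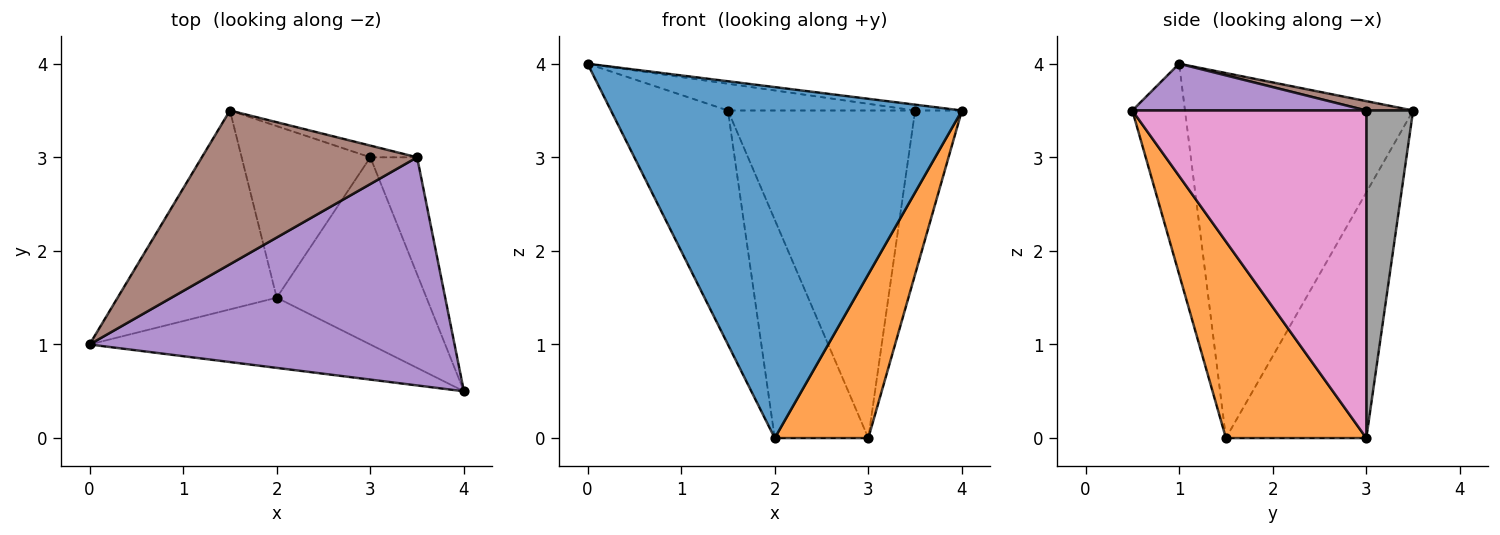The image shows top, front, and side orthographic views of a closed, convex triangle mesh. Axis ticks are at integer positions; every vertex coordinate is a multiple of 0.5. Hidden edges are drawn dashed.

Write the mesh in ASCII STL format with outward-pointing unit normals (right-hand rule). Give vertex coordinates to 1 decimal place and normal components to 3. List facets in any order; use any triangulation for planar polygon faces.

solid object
 facet normal -0.146 -0.970 -0.194
  outer loop
   vertex 2.0 1.5 0.0
   vertex 4.0 0.5 3.5
   vertex 0.0 1.0 4.0
  endloop
 endfacet
 facet normal 0.703 -0.468 -0.535
  outer loop
   vertex 2.0 1.5 0.0
   vertex 3.0 3.0 0.0
   vertex 4.0 0.5 3.5
  endloop
 endfacet
 facet normal -0.830 0.425 -0.362
  outer loop
   vertex 2.0 1.5 0.0
   vertex 0.0 1.0 4.0
   vertex 1.5 3.5 3.5
  endloop
 endfacet
 facet normal -0.763 0.509 -0.400
  outer loop
   vertex 2.0 1.5 0.0
   vertex 1.5 3.5 3.5
   vertex 3.0 3.0 0.0
  endloop
 endfacet
 facet normal 0.127 0.025 0.992
  outer loop
   vertex 3.5 3.0 3.5
   vertex 0.0 1.0 4.0
   vertex 4.0 0.5 3.5
  endloop
 endfacet
 facet normal 0.043 0.171 0.984
  outer loop
   vertex 3.5 3.0 3.5
   vertex 1.5 3.5 3.5
   vertex 0.0 1.0 4.0
  endloop
 endfacet
 facet normal 0.971 0.194 -0.139
  outer loop
   vertex 3.5 3.0 3.5
   vertex 4.0 0.5 3.5
   vertex 3.0 3.0 0.0
  endloop
 endfacet
 facet normal 0.242 0.970 -0.035
  outer loop
   vertex 3.5 3.0 3.5
   vertex 3.0 3.0 0.0
   vertex 1.5 3.5 3.5
  endloop
 endfacet
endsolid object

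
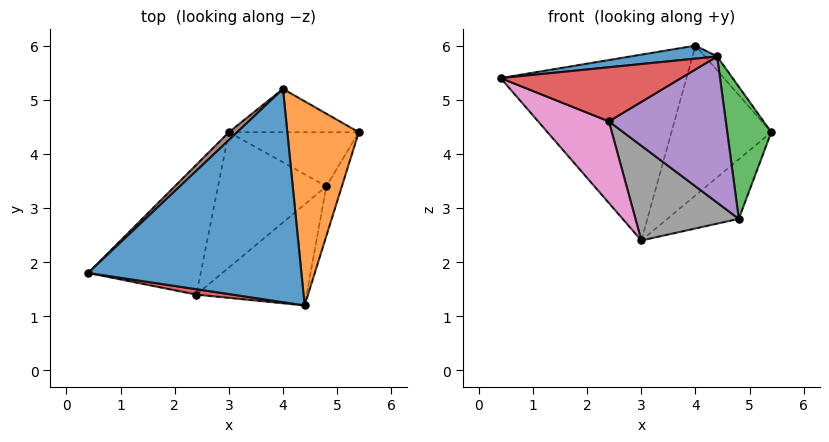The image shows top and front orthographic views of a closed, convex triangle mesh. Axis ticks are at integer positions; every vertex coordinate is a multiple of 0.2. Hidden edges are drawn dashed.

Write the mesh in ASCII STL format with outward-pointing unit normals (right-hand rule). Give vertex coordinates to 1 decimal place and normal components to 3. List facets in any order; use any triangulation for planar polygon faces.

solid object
 facet normal -0.108 -0.060 0.992
  outer loop
   vertex 4.0 5.2 6.0
   vertex 0.4 1.8 5.4
   vertex 4.4 1.2 5.8
  endloop
 endfacet
 facet normal 0.763 0.044 0.645
  outer loop
   vertex 4.0 5.2 6.0
   vertex 4.4 1.2 5.8
   vertex 5.4 4.4 4.4
  endloop
 endfacet
 facet normal 0.928 -0.347 -0.131
  outer loop
   vertex 4.8 3.4 2.8
   vertex 5.4 4.4 4.4
   vertex 4.4 1.2 5.8
  endloop
 endfacet
 facet normal -0.157 -0.983 0.098
  outer loop
   vertex 2.4 1.4 4.6
   vertex 4.4 1.2 5.8
   vertex 0.4 1.8 5.4
  endloop
 endfacet
 facet normal 0.251 -0.796 -0.551
  outer loop
   vertex 2.4 1.4 4.6
   vertex 4.8 3.4 2.8
   vertex 4.4 1.2 5.8
  endloop
 endfacet
 facet normal -0.689 0.724 0.030
  outer loop
   vertex 3.0 4.4 2.4
   vertex 0.4 1.8 5.4
   vertex 4.0 5.2 6.0
  endloop
 endfacet
 facet normal -0.407 -0.486 -0.774
  outer loop
   vertex 3.0 4.4 2.4
   vertex 2.4 1.4 4.6
   vertex 0.4 1.8 5.4
  endloop
 endfacet
 facet normal -0.135 -0.568 -0.812
  outer loop
   vertex 3.0 4.4 2.4
   vertex 4.8 3.4 2.8
   vertex 2.4 1.4 4.6
  endloop
 endfacet
 facet normal 0.226 0.936 -0.271
  outer loop
   vertex 3.0 4.4 2.4
   vertex 4.0 5.2 6.0
   vertex 5.4 4.4 4.4
  endloop
 endfacet
 facet normal 0.489 0.645 -0.587
  outer loop
   vertex 3.0 4.4 2.4
   vertex 5.4 4.4 4.4
   vertex 4.8 3.4 2.8
  endloop
 endfacet
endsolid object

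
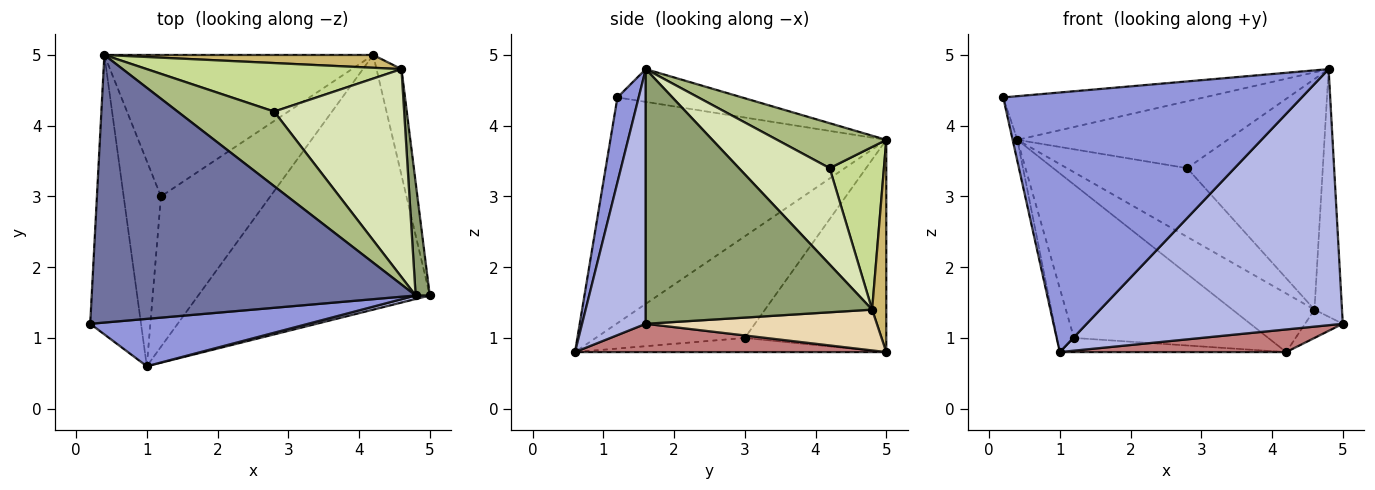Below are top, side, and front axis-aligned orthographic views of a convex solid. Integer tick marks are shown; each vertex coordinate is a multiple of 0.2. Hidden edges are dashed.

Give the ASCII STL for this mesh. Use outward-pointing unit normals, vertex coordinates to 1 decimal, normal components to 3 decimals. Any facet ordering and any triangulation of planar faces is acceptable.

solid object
 facet normal -0.099 0.160 0.982
  outer loop
   vertex 4.8 1.6 4.8
   vertex 0.4 5.0 3.8
   vertex 0.2 1.2 4.4
  endloop
 endfacet
 facet normal -0.975 0.017 -0.220
  outer loop
   vertex 1.0 0.6 0.8
   vertex 0.2 1.2 4.4
   vertex 0.4 5.0 3.8
  endloop
 endfacet
 facet normal 0.070 -0.981 0.179
  outer loop
   vertex 1.0 0.6 0.8
   vertex 4.8 1.6 4.8
   vertex 0.2 1.2 4.4
  endloop
 endfacet
 facet normal 0.241 -0.970 0.013
  outer loop
   vertex 1.0 0.6 0.8
   vertex 5.0 1.6 1.2
   vertex 4.8 1.6 4.8
  endloop
 endfacet
 facet normal 0.991 0.120 0.055
  outer loop
   vertex 4.6 4.8 1.4
   vertex 4.8 1.6 4.8
   vertex 5.0 1.6 1.2
  endloop
 endfacet
 facet normal 0.327 0.631 0.704
  outer loop
   vertex 2.8 4.2 3.4
   vertex 0.4 5.0 3.8
   vertex 4.8 1.6 4.8
  endloop
 endfacet
 facet normal 0.346 0.767 0.541
  outer loop
   vertex 2.8 4.2 3.4
   vertex 4.6 4.8 1.4
   vertex 0.4 5.0 3.8
  endloop
 endfacet
 facet normal 0.445 0.665 0.600
  outer loop
   vertex 2.8 4.2 3.4
   vertex 4.8 1.6 4.8
   vertex 4.6 4.8 1.4
  endloop
 endfacet
 facet normal -0.933 0.106 -0.343
  outer loop
   vertex 1.2 3.0 1.0
   vertex 1.0 0.6 0.8
   vertex 0.4 5.0 3.8
  endloop
 endfacet
 facet normal 0.166 0.963 0.210
  outer loop
   vertex 4.2 5.0 0.8
   vertex 0.4 5.0 3.8
   vertex 4.6 4.8 1.4
  endloop
 endfacet
 facet normal -0.472 0.648 -0.598
  outer loop
   vertex 4.2 5.0 0.8
   vertex 1.2 3.0 1.0
   vertex 0.4 5.0 3.8
  endloop
 endfacet
 facet normal 0.845 0.138 -0.517
  outer loop
   vertex 4.2 5.0 0.8
   vertex 4.6 4.8 1.4
   vertex 5.0 1.6 1.2
  endloop
 endfacet
 facet normal -0.128 0.093 -0.987
  outer loop
   vertex 4.2 5.0 0.8
   vertex 1.0 0.6 0.8
   vertex 1.2 3.0 1.0
  endloop
 endfacet
 facet normal 0.121 -0.088 -0.989
  outer loop
   vertex 4.2 5.0 0.8
   vertex 5.0 1.6 1.2
   vertex 1.0 0.6 0.8
  endloop
 endfacet
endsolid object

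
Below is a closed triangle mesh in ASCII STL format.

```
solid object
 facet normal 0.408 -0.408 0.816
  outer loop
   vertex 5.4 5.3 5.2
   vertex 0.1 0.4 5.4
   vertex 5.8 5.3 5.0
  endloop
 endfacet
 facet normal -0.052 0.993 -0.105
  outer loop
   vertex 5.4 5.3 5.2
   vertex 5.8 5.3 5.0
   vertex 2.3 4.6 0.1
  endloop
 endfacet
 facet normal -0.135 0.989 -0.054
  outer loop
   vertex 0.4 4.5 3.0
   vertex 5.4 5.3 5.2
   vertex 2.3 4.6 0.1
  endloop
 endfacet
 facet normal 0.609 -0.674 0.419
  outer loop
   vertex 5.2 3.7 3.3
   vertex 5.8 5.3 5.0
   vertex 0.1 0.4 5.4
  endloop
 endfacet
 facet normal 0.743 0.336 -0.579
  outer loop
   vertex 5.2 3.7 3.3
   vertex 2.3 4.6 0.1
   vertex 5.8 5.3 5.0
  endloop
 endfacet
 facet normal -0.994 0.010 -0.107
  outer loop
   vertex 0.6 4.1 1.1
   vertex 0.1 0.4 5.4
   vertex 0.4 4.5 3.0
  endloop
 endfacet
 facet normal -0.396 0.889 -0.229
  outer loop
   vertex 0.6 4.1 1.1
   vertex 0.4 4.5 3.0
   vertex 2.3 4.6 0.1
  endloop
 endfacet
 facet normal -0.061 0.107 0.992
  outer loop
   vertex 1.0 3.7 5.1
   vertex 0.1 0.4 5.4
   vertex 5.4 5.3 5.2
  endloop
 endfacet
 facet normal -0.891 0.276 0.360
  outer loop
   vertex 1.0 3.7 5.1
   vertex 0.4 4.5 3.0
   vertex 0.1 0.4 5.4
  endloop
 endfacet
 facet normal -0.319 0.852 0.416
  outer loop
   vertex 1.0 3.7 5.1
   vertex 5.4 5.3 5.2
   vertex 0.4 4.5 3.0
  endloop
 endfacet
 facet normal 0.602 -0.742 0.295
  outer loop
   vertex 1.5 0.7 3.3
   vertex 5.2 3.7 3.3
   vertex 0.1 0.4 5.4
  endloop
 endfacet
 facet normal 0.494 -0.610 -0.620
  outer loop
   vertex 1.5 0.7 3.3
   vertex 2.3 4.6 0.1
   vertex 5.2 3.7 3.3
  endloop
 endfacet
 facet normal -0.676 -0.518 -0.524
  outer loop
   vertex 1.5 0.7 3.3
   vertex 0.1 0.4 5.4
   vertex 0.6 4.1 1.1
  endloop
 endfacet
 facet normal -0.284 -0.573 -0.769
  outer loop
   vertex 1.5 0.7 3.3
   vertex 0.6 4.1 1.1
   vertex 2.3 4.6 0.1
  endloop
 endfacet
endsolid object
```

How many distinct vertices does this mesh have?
9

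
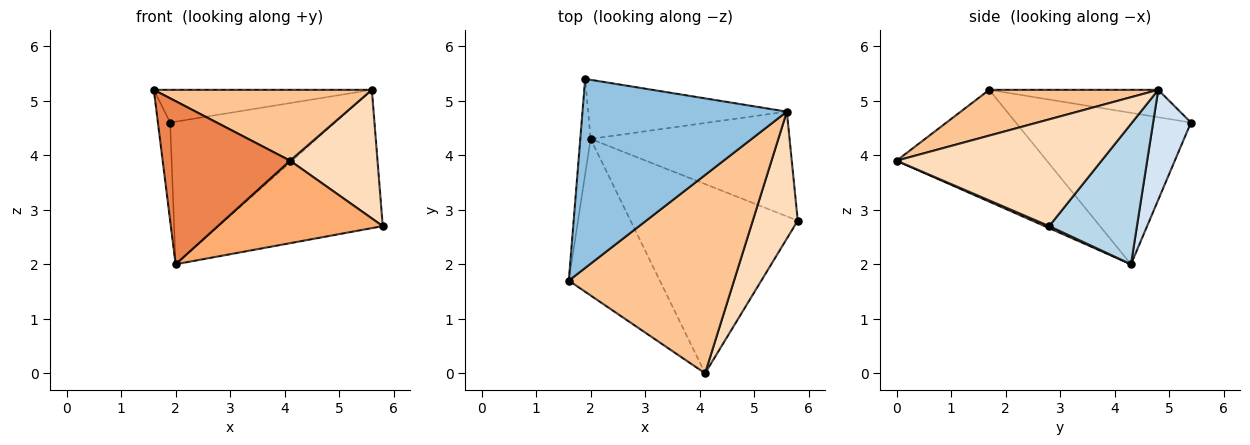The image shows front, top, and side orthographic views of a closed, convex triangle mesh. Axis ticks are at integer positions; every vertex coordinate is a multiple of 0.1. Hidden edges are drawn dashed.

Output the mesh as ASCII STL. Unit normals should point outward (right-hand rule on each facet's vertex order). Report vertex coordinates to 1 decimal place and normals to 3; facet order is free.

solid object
 facet normal -0.995 0.070 -0.068
  outer loop
   vertex 2.0 4.3 2.0
   vertex 1.6 1.7 5.2
   vertex 1.9 5.4 4.6
  endloop
 endfacet
 facet normal -0.131 0.169 0.977
  outer loop
   vertex 5.6 4.8 5.2
   vertex 1.9 5.4 4.6
   vertex 1.6 1.7 5.2
  endloop
 endfacet
 facet normal 0.392 0.733 -0.555
  outer loop
   vertex 5.6 4.8 5.2
   vertex 5.8 2.8 2.7
   vertex 2.0 4.3 2.0
  endloop
 endfacet
 facet normal 0.207 0.904 -0.374
  outer loop
   vertex 5.6 4.8 5.2
   vertex 2.0 4.3 2.0
   vertex 1.9 5.4 4.6
  endloop
 endfacet
 facet normal -0.648 -0.550 -0.527
  outer loop
   vertex 4.1 0.0 3.9
   vertex 1.6 1.7 5.2
   vertex 2.0 4.3 2.0
  endloop
 endfacet
 facet normal 0.011 -0.400 -0.917
  outer loop
   vertex 4.1 0.0 3.9
   vertex 2.0 4.3 2.0
   vertex 5.8 2.8 2.7
  endloop
 endfacet
 facet normal 0.252 -0.326 0.911
  outer loop
   vertex 4.1 0.0 3.9
   vertex 5.6 4.8 5.2
   vertex 1.6 1.7 5.2
  endloop
 endfacet
 facet normal 0.858 -0.366 0.361
  outer loop
   vertex 4.1 0.0 3.9
   vertex 5.8 2.8 2.7
   vertex 5.6 4.8 5.2
  endloop
 endfacet
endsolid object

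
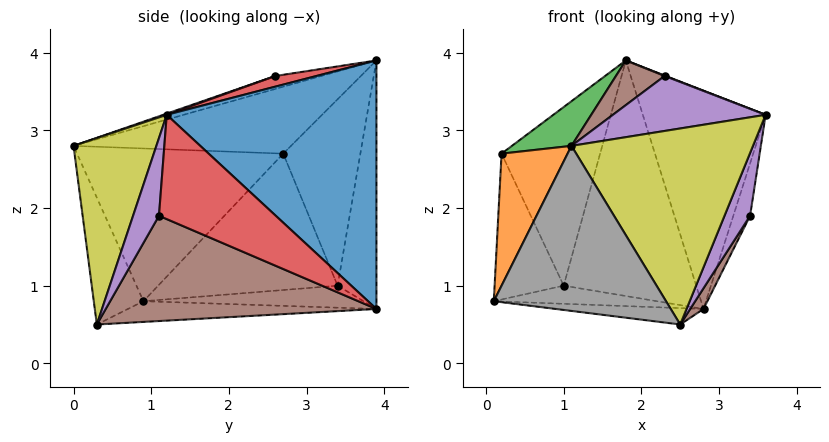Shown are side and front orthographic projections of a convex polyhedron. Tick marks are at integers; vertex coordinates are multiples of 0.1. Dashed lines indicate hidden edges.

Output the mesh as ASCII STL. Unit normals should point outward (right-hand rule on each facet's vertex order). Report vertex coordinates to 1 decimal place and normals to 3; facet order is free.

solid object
 facet normal 0.833 0.488 0.260
  outer loop
   vertex 2.8 3.9 0.7
   vertex 1.8 3.9 3.9
   vertex 3.6 1.2 3.2
  endloop
 endfacet
 facet normal -0.902 -0.289 0.321
  outer loop
   vertex 0.2 2.7 2.7
   vertex 0.1 0.9 0.8
   vertex 1.1 0.0 2.8
  endloop
 endfacet
 facet normal -0.523 -0.143 0.840
  outer loop
   vertex 0.2 2.7 2.7
   vertex 1.1 0.0 2.8
   vertex 1.8 3.9 3.9
  endloop
 endfacet
 facet normal 0.350 -0.009 0.937
  outer loop
   vertex 2.3 2.6 3.7
   vertex 3.6 1.2 3.2
   vertex 1.8 3.9 3.9
  endloop
 endfacet
 facet normal 0.007 -0.330 0.944
  outer loop
   vertex 2.3 2.6 3.7
   vertex 1.1 0.0 2.8
   vertex 3.6 1.2 3.2
  endloop
 endfacet
 facet normal -0.216 -0.229 0.949
  outer loop
   vertex 2.3 2.6 3.7
   vertex 1.8 3.9 3.9
   vertex 1.1 0.0 2.8
  endloop
 endfacet
 facet normal -0.108 0.064 -0.992
  outer loop
   vertex 2.5 0.3 0.5
   vertex 0.1 0.9 0.8
   vertex 2.8 3.9 0.7
  endloop
 endfacet
 facet normal -0.266 -0.922 -0.282
  outer loop
   vertex 2.5 0.3 0.5
   vertex 1.1 0.0 2.8
   vertex 0.1 0.9 0.8
  endloop
 endfacet
 facet normal 0.412 -0.902 0.133
  outer loop
   vertex 2.5 0.3 0.5
   vertex 3.6 1.2 3.2
   vertex 1.1 0.0 2.8
  endloop
 endfacet
 facet normal -0.280 0.956 -0.088
  outer loop
   vertex 1.0 3.4 1.0
   vertex 1.8 3.9 3.9
   vertex 2.8 3.9 0.7
  endloop
 endfacet
 facet normal -0.616 0.787 0.034
  outer loop
   vertex 1.0 3.4 1.0
   vertex 0.2 2.7 2.7
   vertex 1.8 3.9 3.9
  endloop
 endfacet
 facet normal -0.203 0.151 -0.968
  outer loop
   vertex 1.0 3.4 1.0
   vertex 2.8 3.9 0.7
   vertex 0.1 0.9 0.8
  endloop
 endfacet
 facet normal -0.896 0.345 -0.280
  outer loop
   vertex 1.0 3.4 1.0
   vertex 0.1 0.9 0.8
   vertex 0.2 2.7 2.7
  endloop
 endfacet
 facet normal 0.977 0.140 -0.161
  outer loop
   vertex 3.4 1.1 1.9
   vertex 2.8 3.9 0.7
   vertex 3.6 1.2 3.2
  endloop
 endfacet
 facet normal 0.710 -0.702 -0.055
  outer loop
   vertex 3.4 1.1 1.9
   vertex 3.6 1.2 3.2
   vertex 2.5 0.3 0.5
  endloop
 endfacet
 facet normal 0.851 -0.042 -0.523
  outer loop
   vertex 3.4 1.1 1.9
   vertex 2.5 0.3 0.5
   vertex 2.8 3.9 0.7
  endloop
 endfacet
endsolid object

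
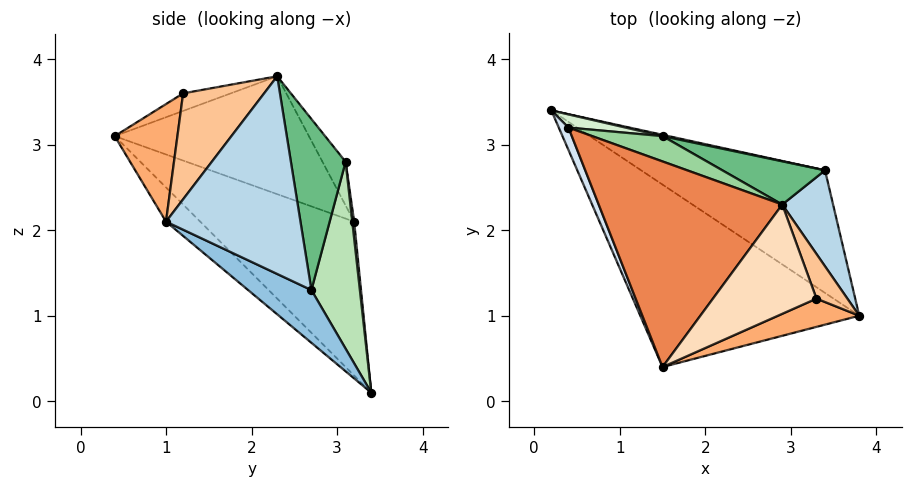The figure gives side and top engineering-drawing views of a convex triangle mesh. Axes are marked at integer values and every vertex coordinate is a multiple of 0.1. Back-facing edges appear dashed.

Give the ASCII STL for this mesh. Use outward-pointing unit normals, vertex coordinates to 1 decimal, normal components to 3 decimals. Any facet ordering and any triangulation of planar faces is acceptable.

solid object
 facet normal -0.106 -0.726 -0.680
  outer loop
   vertex 1.5 0.4 3.1
   vertex 0.2 3.4 0.1
   vertex 3.8 1.0 2.1
  endloop
 endfacet
 facet normal 0.257 -0.361 -0.896
  outer loop
   vertex 3.4 2.7 1.3
   vertex 3.8 1.0 2.1
   vertex 0.2 3.4 0.1
  endloop
 endfacet
 facet normal 0.916 0.326 0.235
  outer loop
   vertex 3.4 2.7 1.3
   vertex 2.9 2.3 3.8
   vertex 3.8 1.0 2.1
  endloop
 endfacet
 facet normal -0.936 -0.347 0.059
  outer loop
   vertex 0.4 3.2 2.1
   vertex 0.2 3.4 0.1
   vertex 1.5 0.4 3.1
  endloop
 endfacet
 facet normal -0.538 0.088 0.838
  outer loop
   vertex 0.4 3.2 2.1
   vertex 1.5 0.4 3.1
   vertex 2.9 2.3 3.8
  endloop
 endfacet
 facet normal 0.340 -0.911 0.235
  outer loop
   vertex 3.3 1.2 3.6
   vertex 1.5 0.4 3.1
   vertex 3.8 1.0 2.1
  endloop
 endfacet
 facet normal 0.920 0.286 0.269
  outer loop
   vertex 3.3 1.2 3.6
   vertex 3.8 1.0 2.1
   vertex 2.9 2.3 3.8
  endloop
 endfacet
 facet normal -0.163 -0.233 0.959
  outer loop
   vertex 3.3 1.2 3.6
   vertex 2.9 2.3 3.8
   vertex 1.5 0.4 3.1
  endloop
 endfacet
 facet normal 0.362 0.906 0.217
  outer loop
   vertex 1.5 3.1 2.8
   vertex 2.9 2.3 3.8
   vertex 3.4 2.7 1.3
  endloop
 endfacet
 facet normal -0.523 0.136 0.841
  outer loop
   vertex 1.5 3.1 2.8
   vertex 0.4 3.2 2.1
   vertex 2.9 2.3 3.8
  endloop
 endfacet
 facet normal 0.211 0.977 0.007
  outer loop
   vertex 1.5 3.1 2.8
   vertex 3.4 2.7 1.3
   vertex 0.2 3.4 0.1
  endloop
 endfacet
 facet normal 0.029 0.995 0.097
  outer loop
   vertex 1.5 3.1 2.8
   vertex 0.2 3.4 0.1
   vertex 0.4 3.2 2.1
  endloop
 endfacet
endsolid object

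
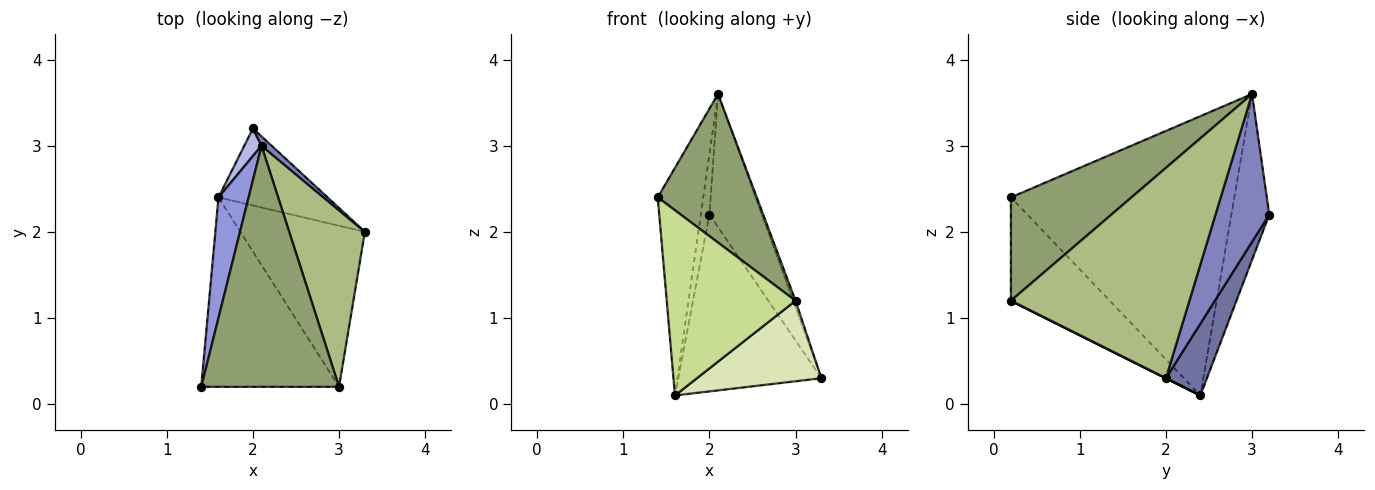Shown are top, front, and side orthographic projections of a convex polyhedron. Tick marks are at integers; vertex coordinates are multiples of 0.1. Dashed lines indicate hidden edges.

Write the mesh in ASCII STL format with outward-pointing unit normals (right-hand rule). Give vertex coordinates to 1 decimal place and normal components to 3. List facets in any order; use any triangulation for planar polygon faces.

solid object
 facet normal 0.254 0.887 -0.386
  outer loop
   vertex 1.6 2.4 0.1
   vertex 2.0 3.2 2.2
   vertex 3.3 2.0 0.3
  endloop
 endfacet
 facet normal 0.715 0.698 0.049
  outer loop
   vertex 2.1 3.0 3.6
   vertex 3.3 2.0 0.3
   vertex 2.0 3.2 2.2
  endloop
 endfacet
 facet normal -0.974 0.199 0.105
  outer loop
   vertex 2.1 3.0 3.6
   vertex 1.6 2.4 0.1
   vertex 1.4 0.2 2.4
  endloop
 endfacet
 facet normal -0.970 0.220 0.101
  outer loop
   vertex 2.1 3.0 3.6
   vertex 2.0 3.2 2.2
   vertex 1.6 2.4 0.1
  endloop
 endfacet
 facet normal 0.538 -0.442 0.718
  outer loop
   vertex 3.0 0.2 1.2
   vertex 2.1 3.0 3.6
   vertex 1.4 0.2 2.4
  endloop
 endfacet
 facet normal 0.941 0.012 0.338
  outer loop
   vertex 3.0 0.2 1.2
   vertex 3.3 2.0 0.3
   vertex 2.1 3.0 3.6
  endloop
 endfacet
 facet normal -0.473 -0.616 -0.630
  outer loop
   vertex 3.0 0.2 1.2
   vertex 1.4 0.2 2.4
   vertex 1.6 2.4 0.1
  endloop
 endfacet
 facet normal 0.000 -0.447 -0.894
  outer loop
   vertex 3.0 0.2 1.2
   vertex 1.6 2.4 0.1
   vertex 3.3 2.0 0.3
  endloop
 endfacet
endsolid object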